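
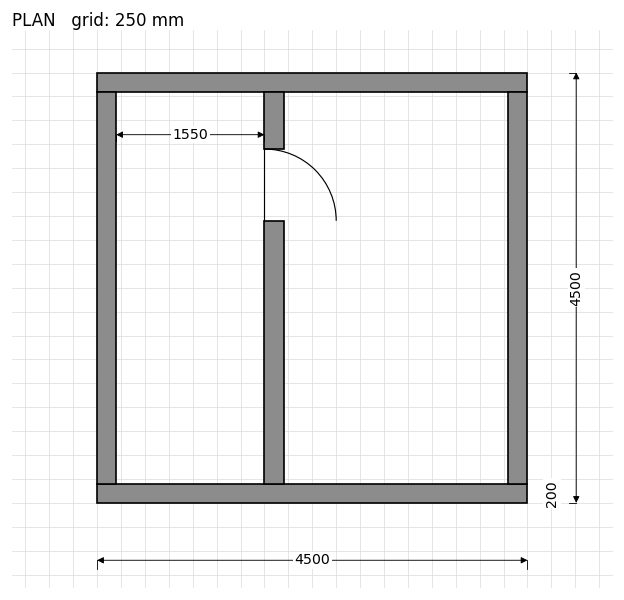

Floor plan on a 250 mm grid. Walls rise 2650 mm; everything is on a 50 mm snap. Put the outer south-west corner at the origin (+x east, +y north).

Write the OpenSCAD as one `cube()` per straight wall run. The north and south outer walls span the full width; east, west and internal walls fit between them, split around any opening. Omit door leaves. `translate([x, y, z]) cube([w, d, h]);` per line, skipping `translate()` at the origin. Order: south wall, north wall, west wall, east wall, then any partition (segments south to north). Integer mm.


cube([4500, 200, 2650]);
translate([0, 4300, 0]) cube([4500, 200, 2650]);
translate([0, 200, 0]) cube([200, 4100, 2650]);
translate([4300, 200, 0]) cube([200, 4100, 2650]);
translate([1750, 200, 0]) cube([200, 2750, 2650]);
translate([1750, 3700, 0]) cube([200, 600, 2650]);


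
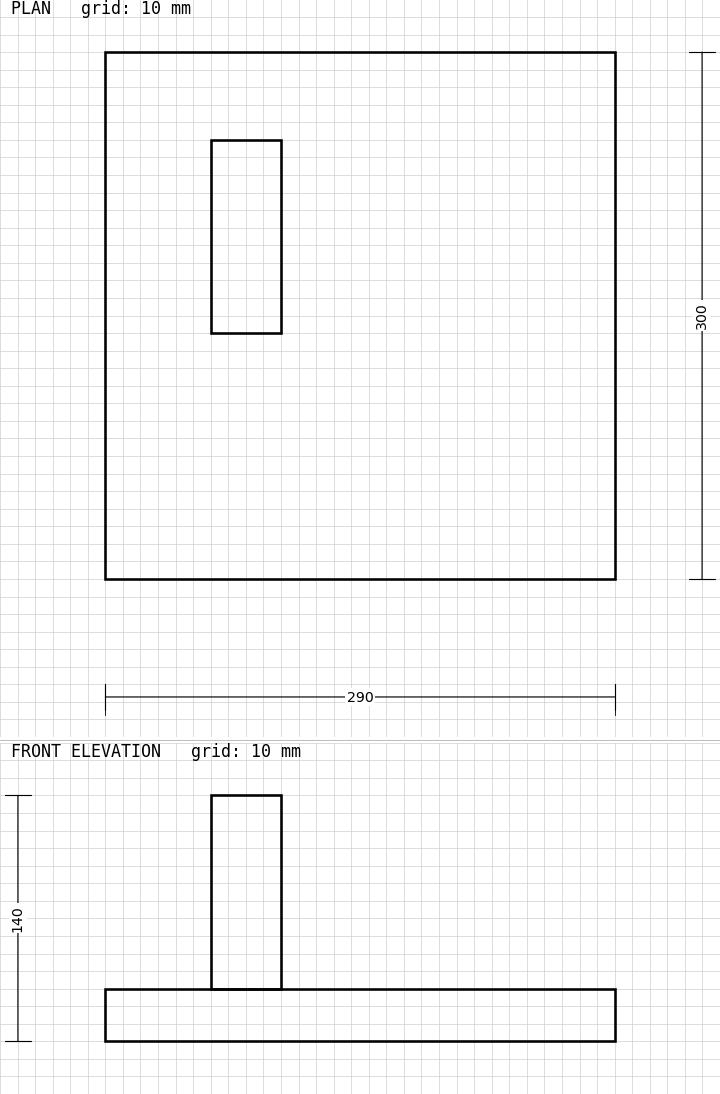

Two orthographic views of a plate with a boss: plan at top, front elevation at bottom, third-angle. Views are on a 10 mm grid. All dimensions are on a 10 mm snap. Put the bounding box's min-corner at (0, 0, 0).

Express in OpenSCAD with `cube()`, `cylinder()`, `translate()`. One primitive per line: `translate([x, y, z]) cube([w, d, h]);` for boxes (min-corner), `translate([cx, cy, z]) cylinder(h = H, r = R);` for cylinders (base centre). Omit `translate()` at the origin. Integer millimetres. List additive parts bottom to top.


cube([290, 300, 30]);
translate([60, 140, 30]) cube([40, 110, 110]);


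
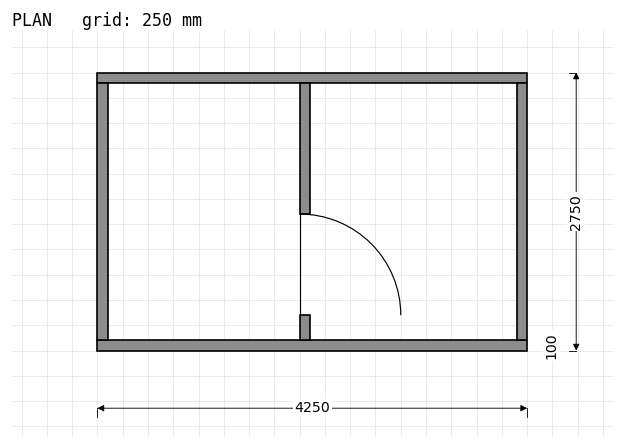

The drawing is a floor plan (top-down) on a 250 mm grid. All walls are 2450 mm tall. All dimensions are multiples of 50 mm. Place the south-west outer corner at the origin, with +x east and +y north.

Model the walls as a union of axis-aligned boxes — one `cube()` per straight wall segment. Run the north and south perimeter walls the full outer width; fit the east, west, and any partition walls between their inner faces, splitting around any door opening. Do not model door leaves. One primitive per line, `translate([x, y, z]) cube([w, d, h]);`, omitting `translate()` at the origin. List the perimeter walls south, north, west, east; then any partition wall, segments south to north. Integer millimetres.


cube([4250, 100, 2450]);
translate([0, 2650, 0]) cube([4250, 100, 2450]);
translate([0, 100, 0]) cube([100, 2550, 2450]);
translate([4150, 100, 0]) cube([100, 2550, 2450]);
translate([2000, 100, 0]) cube([100, 250, 2450]);
translate([2000, 1350, 0]) cube([100, 1300, 2450]);


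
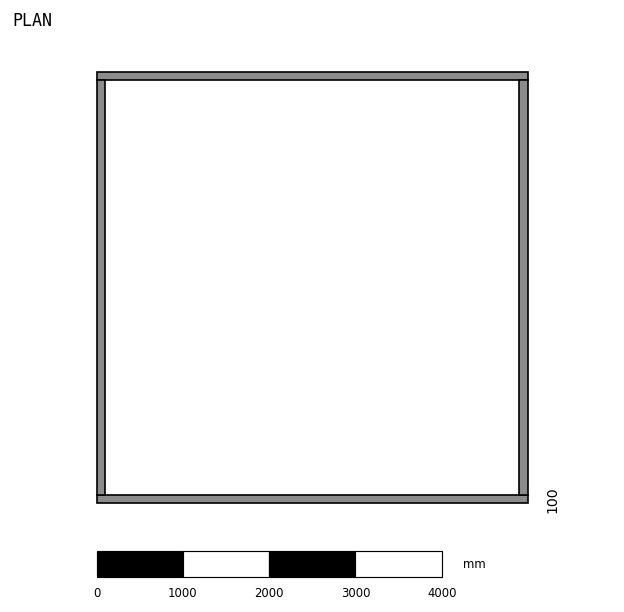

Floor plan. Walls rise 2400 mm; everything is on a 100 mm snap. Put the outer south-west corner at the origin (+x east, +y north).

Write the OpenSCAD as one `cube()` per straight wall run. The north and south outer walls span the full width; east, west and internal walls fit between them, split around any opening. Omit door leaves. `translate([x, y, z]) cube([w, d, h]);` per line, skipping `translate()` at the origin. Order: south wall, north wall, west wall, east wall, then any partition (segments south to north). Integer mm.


cube([5000, 100, 2400]);
translate([0, 4900, 0]) cube([5000, 100, 2400]);
translate([0, 100, 0]) cube([100, 4800, 2400]);
translate([4900, 100, 0]) cube([100, 4800, 2400]);


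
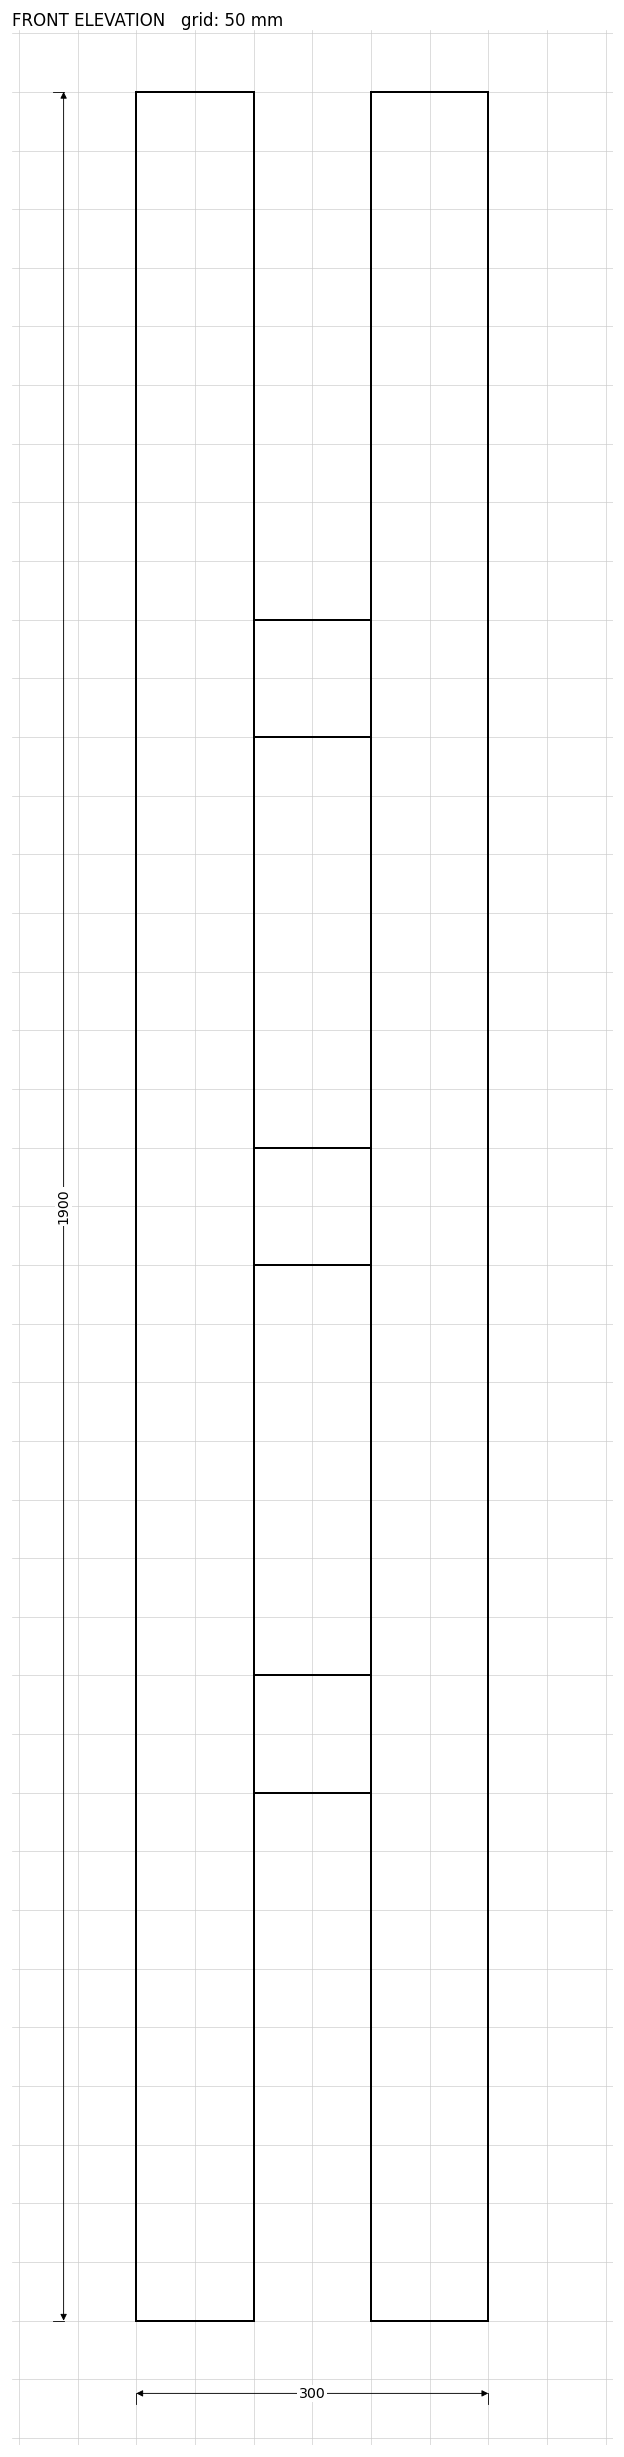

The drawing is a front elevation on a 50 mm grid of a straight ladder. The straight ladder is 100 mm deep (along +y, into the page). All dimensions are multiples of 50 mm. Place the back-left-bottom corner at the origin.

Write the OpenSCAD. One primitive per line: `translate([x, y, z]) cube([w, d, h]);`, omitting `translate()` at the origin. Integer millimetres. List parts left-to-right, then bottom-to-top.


cube([100, 100, 1900]);
translate([100, 0, 450]) cube([100, 100, 100]);
translate([100, 0, 900]) cube([100, 100, 100]);
translate([100, 0, 1350]) cube([100, 100, 100]);
translate([200, 0, 0]) cube([100, 100, 1900]);


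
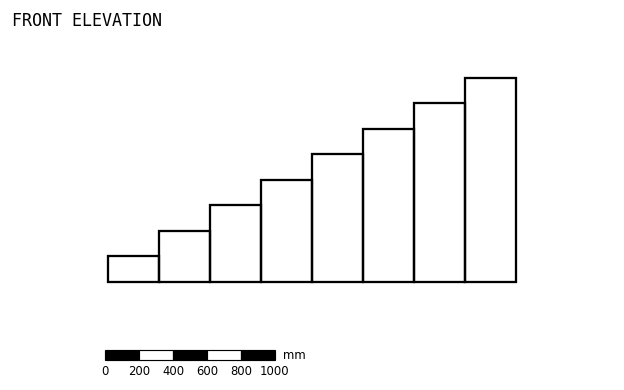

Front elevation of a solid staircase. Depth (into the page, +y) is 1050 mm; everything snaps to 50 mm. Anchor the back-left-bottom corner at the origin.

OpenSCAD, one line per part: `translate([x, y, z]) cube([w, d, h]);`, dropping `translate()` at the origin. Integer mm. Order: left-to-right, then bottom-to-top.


cube([300, 1050, 150]);
translate([300, 0, 0]) cube([300, 1050, 300]);
translate([600, 0, 0]) cube([300, 1050, 450]);
translate([900, 0, 0]) cube([300, 1050, 600]);
translate([1200, 0, 0]) cube([300, 1050, 750]);
translate([1500, 0, 0]) cube([300, 1050, 900]);
translate([1800, 0, 0]) cube([300, 1050, 1050]);
translate([2100, 0, 0]) cube([300, 1050, 1200]);


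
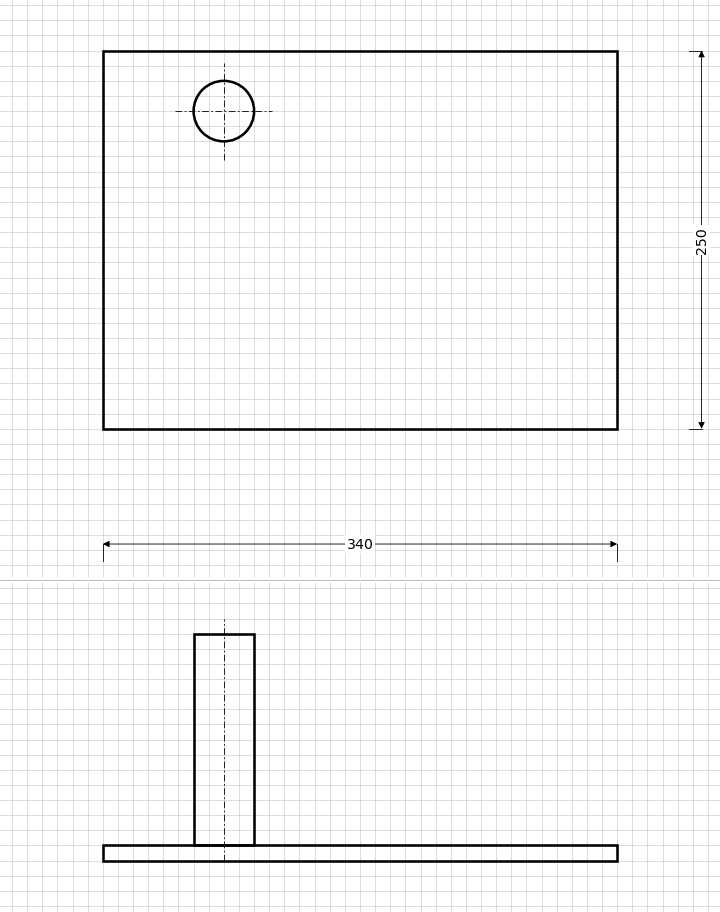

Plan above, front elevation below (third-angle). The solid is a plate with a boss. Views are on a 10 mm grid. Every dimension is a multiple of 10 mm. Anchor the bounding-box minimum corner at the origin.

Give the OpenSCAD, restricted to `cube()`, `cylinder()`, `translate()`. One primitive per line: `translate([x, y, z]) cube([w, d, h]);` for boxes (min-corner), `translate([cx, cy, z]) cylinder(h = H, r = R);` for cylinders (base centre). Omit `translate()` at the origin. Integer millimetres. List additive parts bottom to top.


cube([340, 250, 10]);
translate([80, 210, 10]) cylinder(h = 140, r = 20);


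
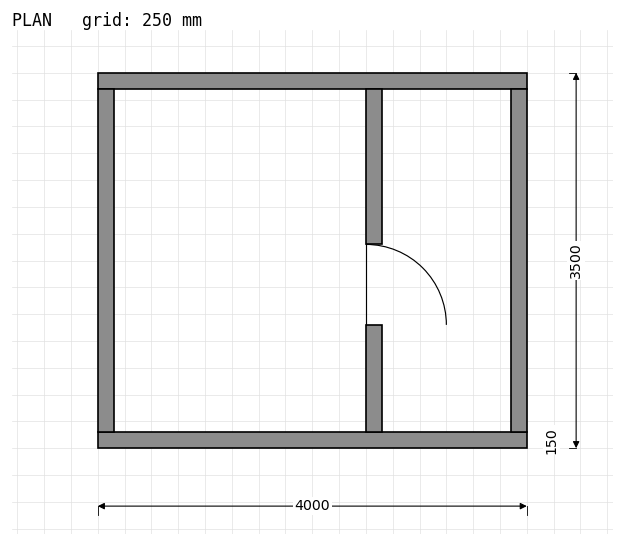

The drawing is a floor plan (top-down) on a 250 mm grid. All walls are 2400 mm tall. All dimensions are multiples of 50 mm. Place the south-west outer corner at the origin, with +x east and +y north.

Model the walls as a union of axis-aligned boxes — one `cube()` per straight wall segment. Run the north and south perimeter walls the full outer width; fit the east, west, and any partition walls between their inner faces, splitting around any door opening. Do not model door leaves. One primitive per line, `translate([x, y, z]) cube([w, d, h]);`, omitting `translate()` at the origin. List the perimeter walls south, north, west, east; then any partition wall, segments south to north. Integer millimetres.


cube([4000, 150, 2400]);
translate([0, 3350, 0]) cube([4000, 150, 2400]);
translate([0, 150, 0]) cube([150, 3200, 2400]);
translate([3850, 150, 0]) cube([150, 3200, 2400]);
translate([2500, 150, 0]) cube([150, 1000, 2400]);
translate([2500, 1900, 0]) cube([150, 1450, 2400]);


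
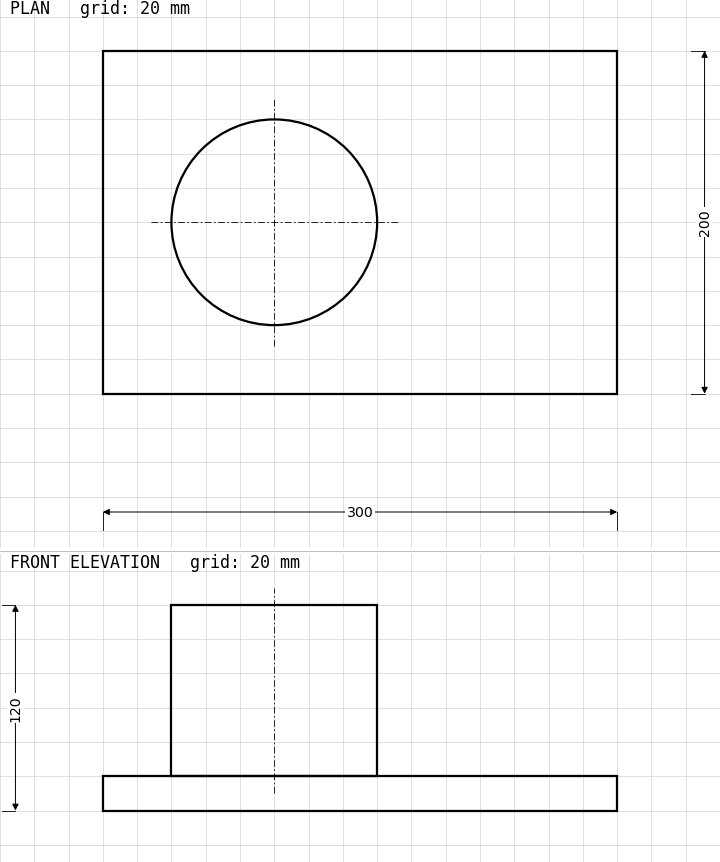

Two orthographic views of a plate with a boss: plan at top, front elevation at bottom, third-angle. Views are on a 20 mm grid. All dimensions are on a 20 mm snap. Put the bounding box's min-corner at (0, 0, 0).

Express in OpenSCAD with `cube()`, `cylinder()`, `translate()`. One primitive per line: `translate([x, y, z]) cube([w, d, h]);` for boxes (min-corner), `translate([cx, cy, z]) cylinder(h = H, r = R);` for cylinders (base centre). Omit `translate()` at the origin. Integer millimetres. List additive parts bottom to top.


cube([300, 200, 20]);
translate([100, 100, 20]) cylinder(h = 100, r = 60);


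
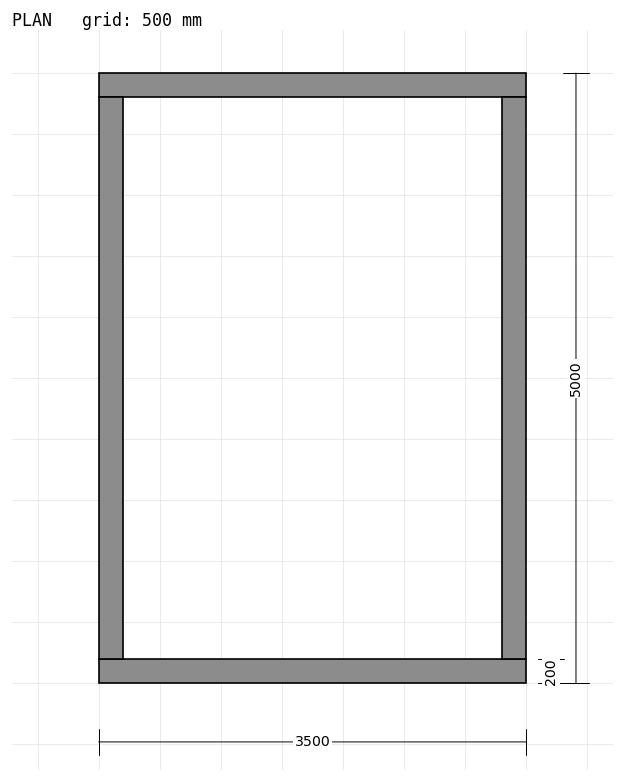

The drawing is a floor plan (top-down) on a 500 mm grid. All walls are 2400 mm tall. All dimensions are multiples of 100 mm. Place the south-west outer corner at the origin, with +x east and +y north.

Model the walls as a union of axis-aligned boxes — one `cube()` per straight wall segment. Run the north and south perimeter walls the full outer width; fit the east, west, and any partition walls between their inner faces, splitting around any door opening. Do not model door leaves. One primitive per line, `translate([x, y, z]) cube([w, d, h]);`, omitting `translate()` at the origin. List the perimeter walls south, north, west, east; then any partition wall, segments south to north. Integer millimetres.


cube([3500, 200, 2400]);
translate([0, 4800, 0]) cube([3500, 200, 2400]);
translate([0, 200, 0]) cube([200, 4600, 2400]);
translate([3300, 200, 0]) cube([200, 4600, 2400]);


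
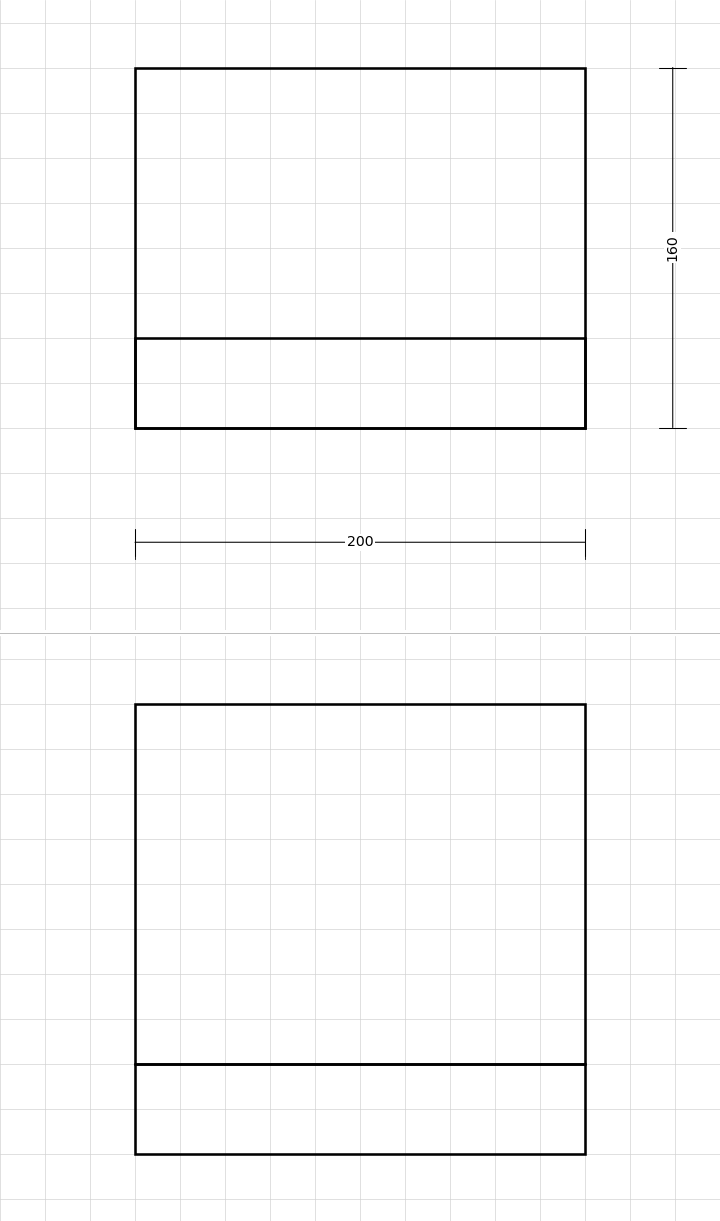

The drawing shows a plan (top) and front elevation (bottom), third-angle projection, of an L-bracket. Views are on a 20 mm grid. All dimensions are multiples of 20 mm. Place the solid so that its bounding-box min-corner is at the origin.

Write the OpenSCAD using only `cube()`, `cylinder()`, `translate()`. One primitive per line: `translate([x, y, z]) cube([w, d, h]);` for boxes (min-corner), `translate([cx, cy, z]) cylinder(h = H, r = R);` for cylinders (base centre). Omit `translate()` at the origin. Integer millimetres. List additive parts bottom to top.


cube([200, 160, 40]);
translate([0, 0, 40]) cube([200, 40, 160]);


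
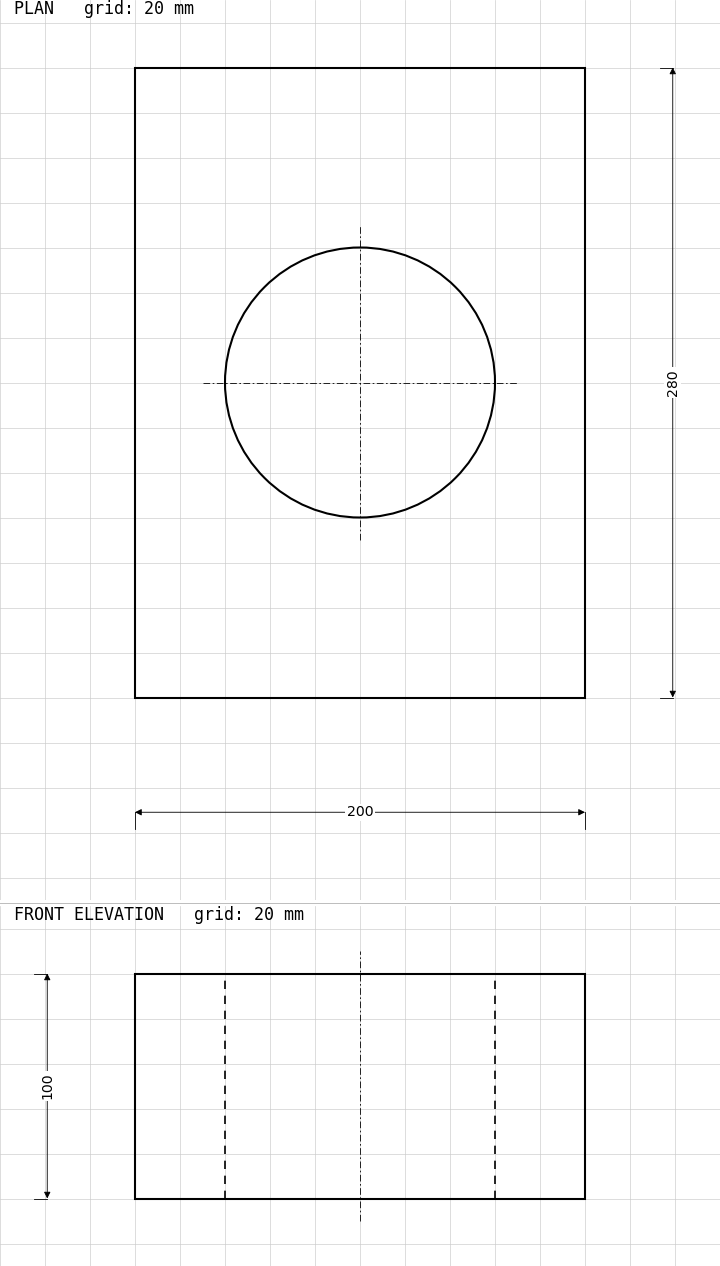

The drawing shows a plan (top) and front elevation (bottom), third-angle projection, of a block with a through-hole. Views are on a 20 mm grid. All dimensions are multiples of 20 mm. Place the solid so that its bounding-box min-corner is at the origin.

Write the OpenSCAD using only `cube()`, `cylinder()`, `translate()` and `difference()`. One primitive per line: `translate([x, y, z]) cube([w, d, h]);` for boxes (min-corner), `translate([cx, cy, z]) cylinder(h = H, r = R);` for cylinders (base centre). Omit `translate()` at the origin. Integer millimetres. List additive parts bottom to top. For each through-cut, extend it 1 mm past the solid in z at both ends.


difference() {
  cube([200, 280, 100]);
  translate([100, 140, -1]) cylinder(h = 102, r = 60);
}


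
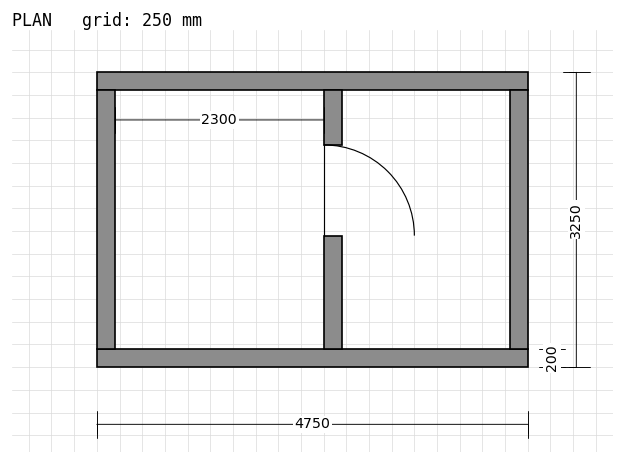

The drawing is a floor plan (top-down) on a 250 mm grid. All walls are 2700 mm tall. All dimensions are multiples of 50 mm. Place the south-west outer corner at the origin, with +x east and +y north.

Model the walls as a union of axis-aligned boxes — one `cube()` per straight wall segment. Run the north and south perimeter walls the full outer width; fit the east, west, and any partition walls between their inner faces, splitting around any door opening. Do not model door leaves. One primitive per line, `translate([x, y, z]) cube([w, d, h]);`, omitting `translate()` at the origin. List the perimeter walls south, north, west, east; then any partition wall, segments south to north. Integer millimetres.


cube([4750, 200, 2700]);
translate([0, 3050, 0]) cube([4750, 200, 2700]);
translate([0, 200, 0]) cube([200, 2850, 2700]);
translate([4550, 200, 0]) cube([200, 2850, 2700]);
translate([2500, 200, 0]) cube([200, 1250, 2700]);
translate([2500, 2450, 0]) cube([200, 600, 2700]);


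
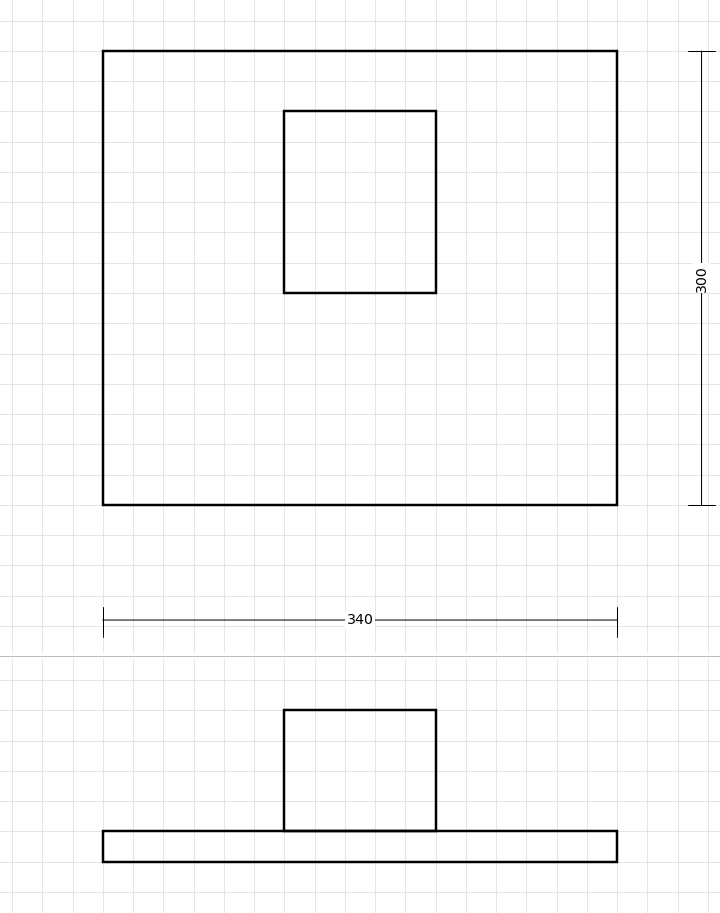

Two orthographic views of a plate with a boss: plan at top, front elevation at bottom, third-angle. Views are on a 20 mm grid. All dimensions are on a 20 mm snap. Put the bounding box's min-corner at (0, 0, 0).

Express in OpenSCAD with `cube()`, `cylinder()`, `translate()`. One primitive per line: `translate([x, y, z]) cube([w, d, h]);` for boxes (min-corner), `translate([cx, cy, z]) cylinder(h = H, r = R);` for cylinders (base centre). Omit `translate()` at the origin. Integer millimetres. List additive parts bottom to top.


cube([340, 300, 20]);
translate([120, 140, 20]) cube([100, 120, 80]);


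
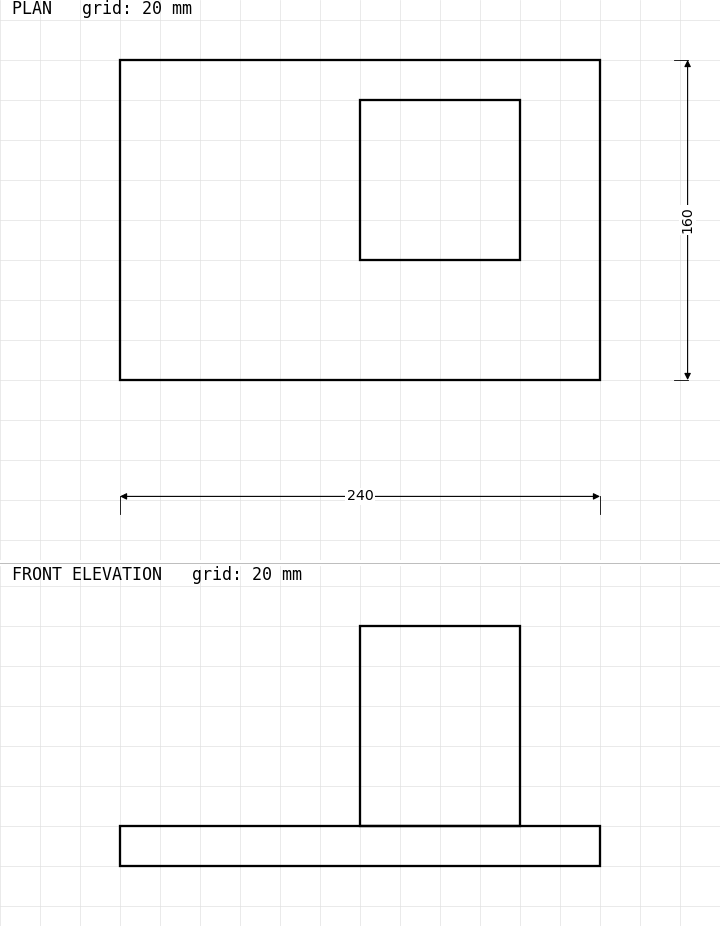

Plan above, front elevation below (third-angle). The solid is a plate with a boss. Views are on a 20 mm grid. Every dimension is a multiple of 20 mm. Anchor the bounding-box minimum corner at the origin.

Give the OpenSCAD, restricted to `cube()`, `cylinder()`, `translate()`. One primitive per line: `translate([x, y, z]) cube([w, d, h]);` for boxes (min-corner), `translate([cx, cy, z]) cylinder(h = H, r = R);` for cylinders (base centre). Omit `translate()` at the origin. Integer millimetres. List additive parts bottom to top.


cube([240, 160, 20]);
translate([120, 60, 20]) cube([80, 80, 100]);


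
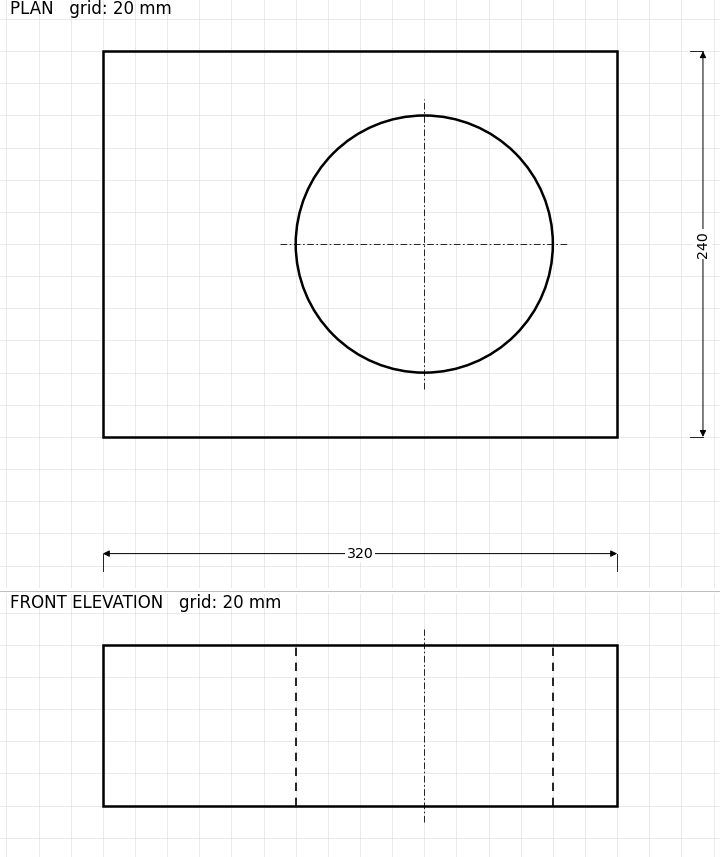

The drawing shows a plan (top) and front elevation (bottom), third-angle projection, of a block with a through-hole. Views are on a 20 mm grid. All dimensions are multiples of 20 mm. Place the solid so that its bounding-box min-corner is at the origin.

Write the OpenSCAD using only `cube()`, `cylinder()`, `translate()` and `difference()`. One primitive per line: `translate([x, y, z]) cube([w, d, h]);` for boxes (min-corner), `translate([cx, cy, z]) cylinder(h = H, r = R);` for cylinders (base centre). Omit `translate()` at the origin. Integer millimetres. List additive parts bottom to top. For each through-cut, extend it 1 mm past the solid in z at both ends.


difference() {
  cube([320, 240, 100]);
  translate([200, 120, -1]) cylinder(h = 102, r = 80);
}


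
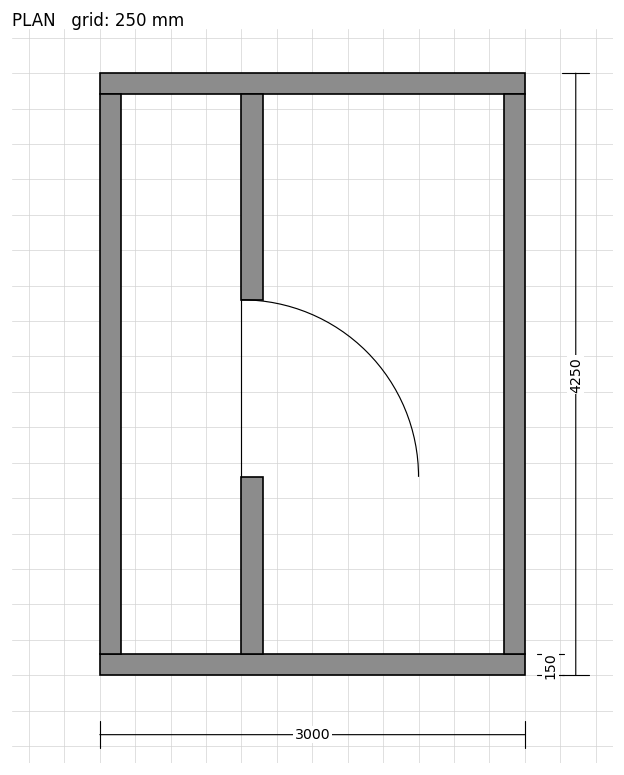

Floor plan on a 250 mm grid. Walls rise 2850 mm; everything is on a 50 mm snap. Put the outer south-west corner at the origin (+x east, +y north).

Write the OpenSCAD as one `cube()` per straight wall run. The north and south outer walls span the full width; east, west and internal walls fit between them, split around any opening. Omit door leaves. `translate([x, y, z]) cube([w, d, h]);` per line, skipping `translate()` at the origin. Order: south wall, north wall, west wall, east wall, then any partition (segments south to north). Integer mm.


cube([3000, 150, 2850]);
translate([0, 4100, 0]) cube([3000, 150, 2850]);
translate([0, 150, 0]) cube([150, 3950, 2850]);
translate([2850, 150, 0]) cube([150, 3950, 2850]);
translate([1000, 150, 0]) cube([150, 1250, 2850]);
translate([1000, 2650, 0]) cube([150, 1450, 2850]);


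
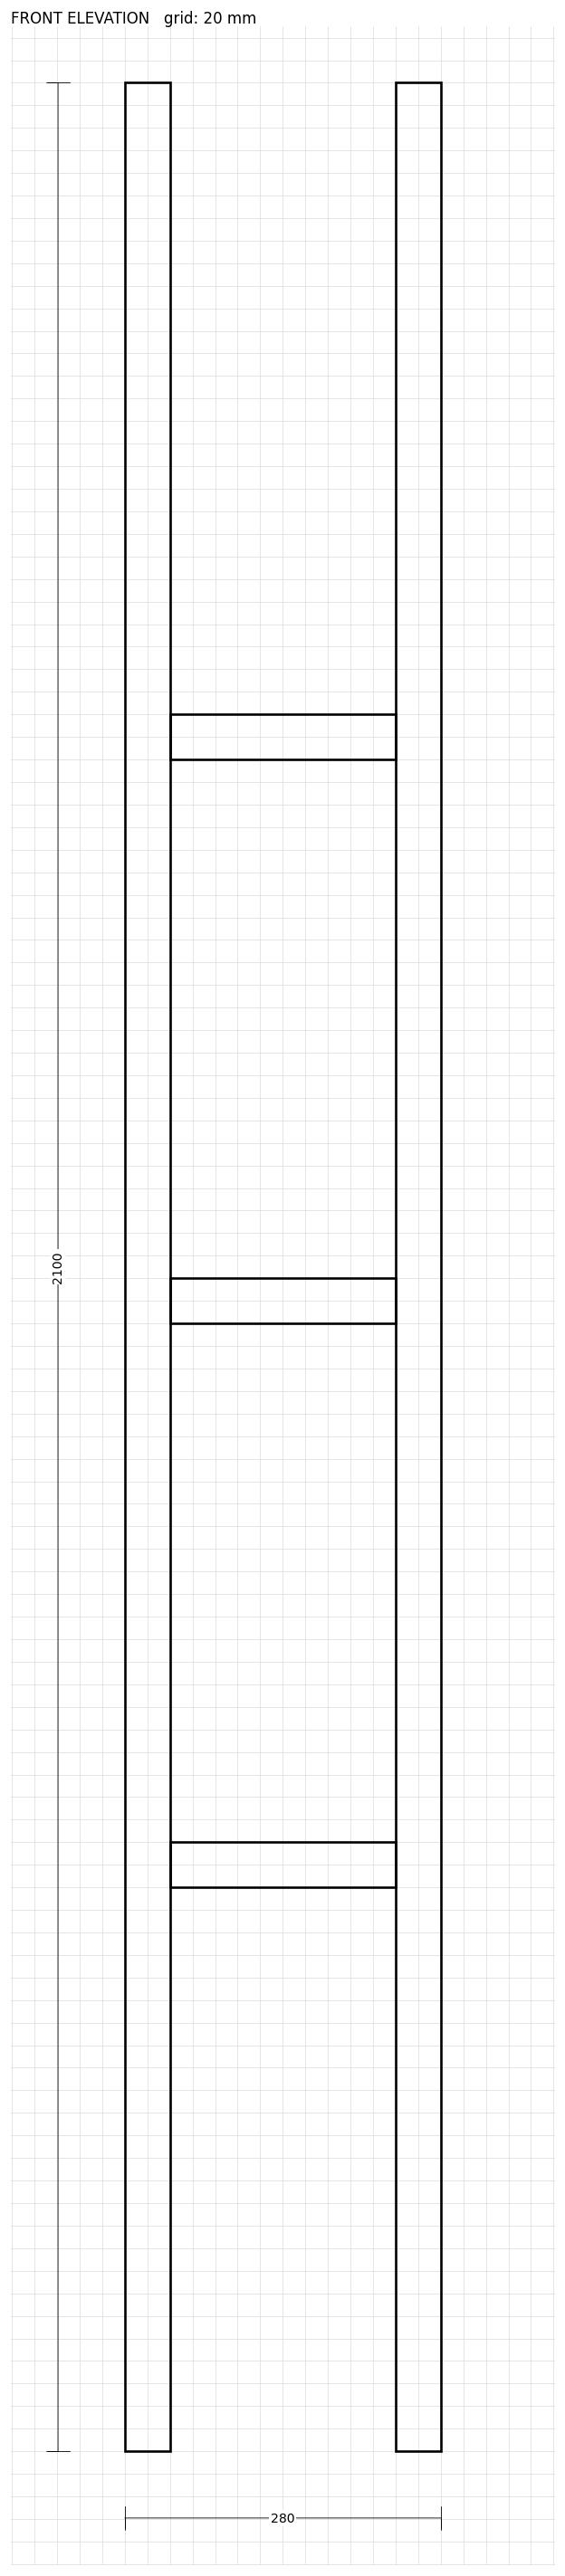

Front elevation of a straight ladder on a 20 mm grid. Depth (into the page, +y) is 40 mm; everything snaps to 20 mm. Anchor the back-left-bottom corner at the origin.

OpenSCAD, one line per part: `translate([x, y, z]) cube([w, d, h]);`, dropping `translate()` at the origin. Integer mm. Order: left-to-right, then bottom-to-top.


cube([40, 40, 2100]);
translate([40, 0, 500]) cube([200, 40, 40]);
translate([40, 0, 1000]) cube([200, 40, 40]);
translate([40, 0, 1500]) cube([200, 40, 40]);
translate([240, 0, 0]) cube([40, 40, 2100]);


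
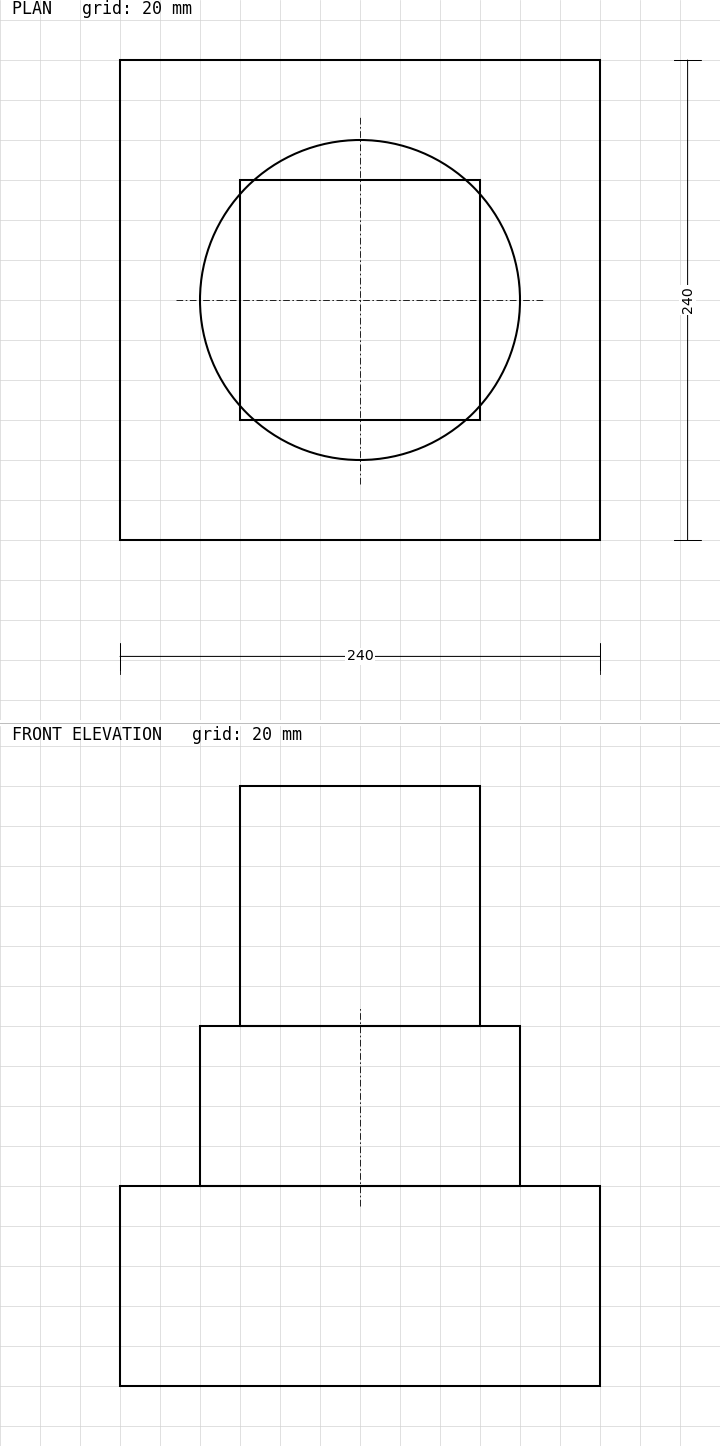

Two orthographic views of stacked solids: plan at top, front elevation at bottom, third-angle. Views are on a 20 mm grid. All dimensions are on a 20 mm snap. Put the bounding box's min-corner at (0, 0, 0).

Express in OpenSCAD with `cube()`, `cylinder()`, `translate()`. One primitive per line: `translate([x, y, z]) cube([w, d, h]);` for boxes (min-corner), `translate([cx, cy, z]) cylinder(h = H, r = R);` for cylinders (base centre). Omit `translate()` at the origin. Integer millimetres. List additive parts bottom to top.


cube([240, 240, 100]);
translate([120, 120, 100]) cylinder(h = 80, r = 80);
translate([60, 60, 180]) cube([120, 120, 120]);


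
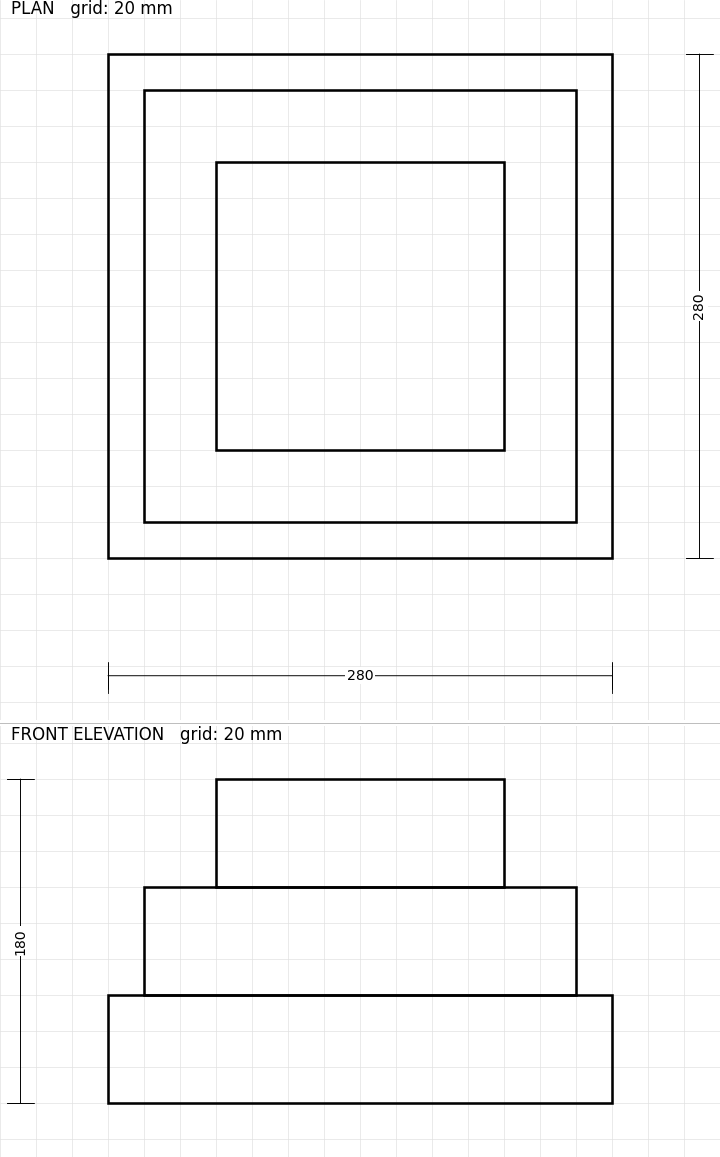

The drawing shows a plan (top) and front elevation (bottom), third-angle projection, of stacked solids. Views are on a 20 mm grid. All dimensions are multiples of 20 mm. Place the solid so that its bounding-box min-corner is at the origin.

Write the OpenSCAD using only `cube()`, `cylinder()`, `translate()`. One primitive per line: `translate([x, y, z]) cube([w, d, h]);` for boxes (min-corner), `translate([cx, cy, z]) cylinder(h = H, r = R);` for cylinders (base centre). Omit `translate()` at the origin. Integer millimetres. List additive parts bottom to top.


cube([280, 280, 60]);
translate([20, 20, 60]) cube([240, 240, 60]);
translate([60, 60, 120]) cube([160, 160, 60]);


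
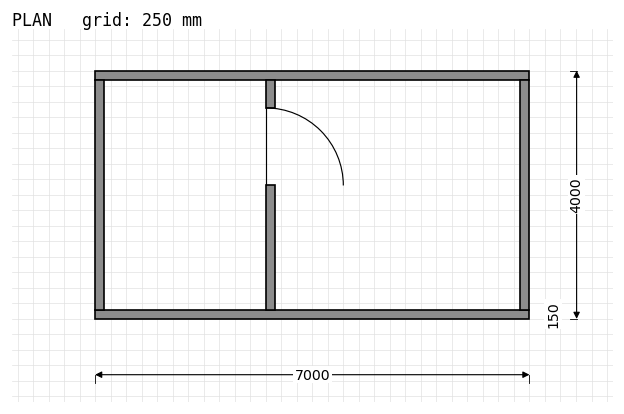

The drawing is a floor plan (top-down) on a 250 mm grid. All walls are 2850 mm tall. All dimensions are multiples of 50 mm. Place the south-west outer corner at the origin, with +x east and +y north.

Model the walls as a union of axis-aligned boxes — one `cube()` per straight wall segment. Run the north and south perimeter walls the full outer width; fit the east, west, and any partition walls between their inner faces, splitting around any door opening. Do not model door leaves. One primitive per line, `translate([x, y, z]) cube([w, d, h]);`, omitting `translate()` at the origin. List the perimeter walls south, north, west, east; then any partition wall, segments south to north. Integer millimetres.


cube([7000, 150, 2850]);
translate([0, 3850, 0]) cube([7000, 150, 2850]);
translate([0, 150, 0]) cube([150, 3700, 2850]);
translate([6850, 150, 0]) cube([150, 3700, 2850]);
translate([2750, 150, 0]) cube([150, 2000, 2850]);
translate([2750, 3400, 0]) cube([150, 450, 2850]);


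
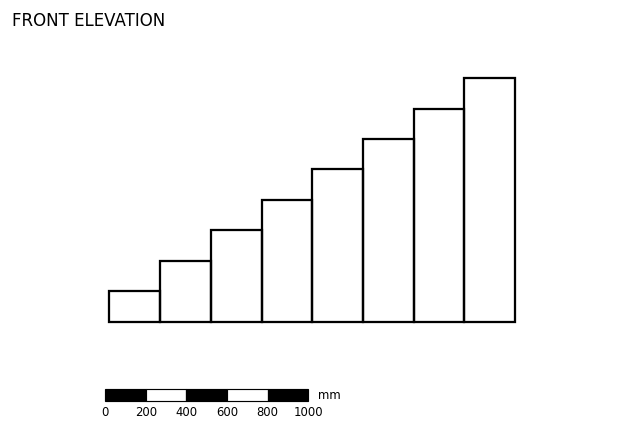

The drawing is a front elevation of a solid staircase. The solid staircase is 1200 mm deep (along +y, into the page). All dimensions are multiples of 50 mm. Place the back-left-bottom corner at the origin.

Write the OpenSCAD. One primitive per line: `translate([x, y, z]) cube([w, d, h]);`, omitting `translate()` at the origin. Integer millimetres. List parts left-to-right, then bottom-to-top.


cube([250, 1200, 150]);
translate([250, 0, 0]) cube([250, 1200, 300]);
translate([500, 0, 0]) cube([250, 1200, 450]);
translate([750, 0, 0]) cube([250, 1200, 600]);
translate([1000, 0, 0]) cube([250, 1200, 750]);
translate([1250, 0, 0]) cube([250, 1200, 900]);
translate([1500, 0, 0]) cube([250, 1200, 1050]);
translate([1750, 0, 0]) cube([250, 1200, 1200]);


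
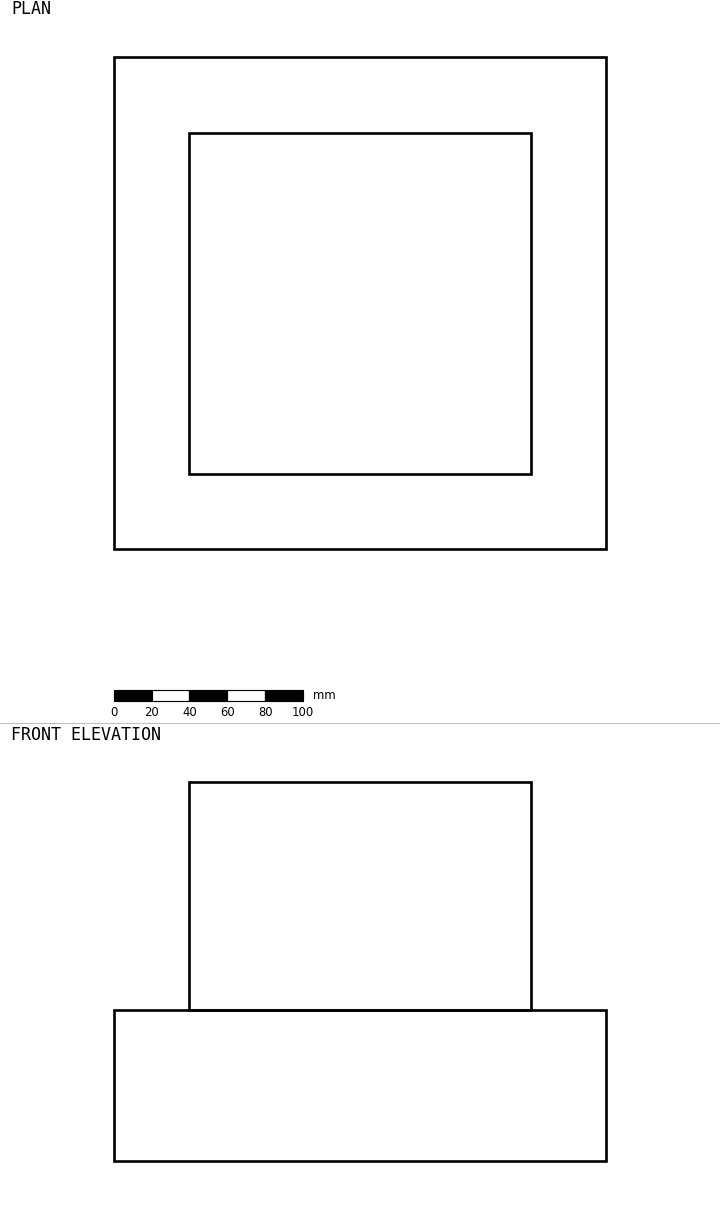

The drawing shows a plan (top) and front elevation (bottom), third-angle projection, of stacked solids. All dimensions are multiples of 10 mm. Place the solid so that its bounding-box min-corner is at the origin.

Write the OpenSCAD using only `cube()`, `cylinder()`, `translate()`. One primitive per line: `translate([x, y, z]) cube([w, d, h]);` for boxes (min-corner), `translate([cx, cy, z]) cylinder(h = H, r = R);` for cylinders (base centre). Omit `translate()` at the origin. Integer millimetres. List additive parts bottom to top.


cube([260, 260, 80]);
translate([40, 40, 80]) cube([180, 180, 120]);


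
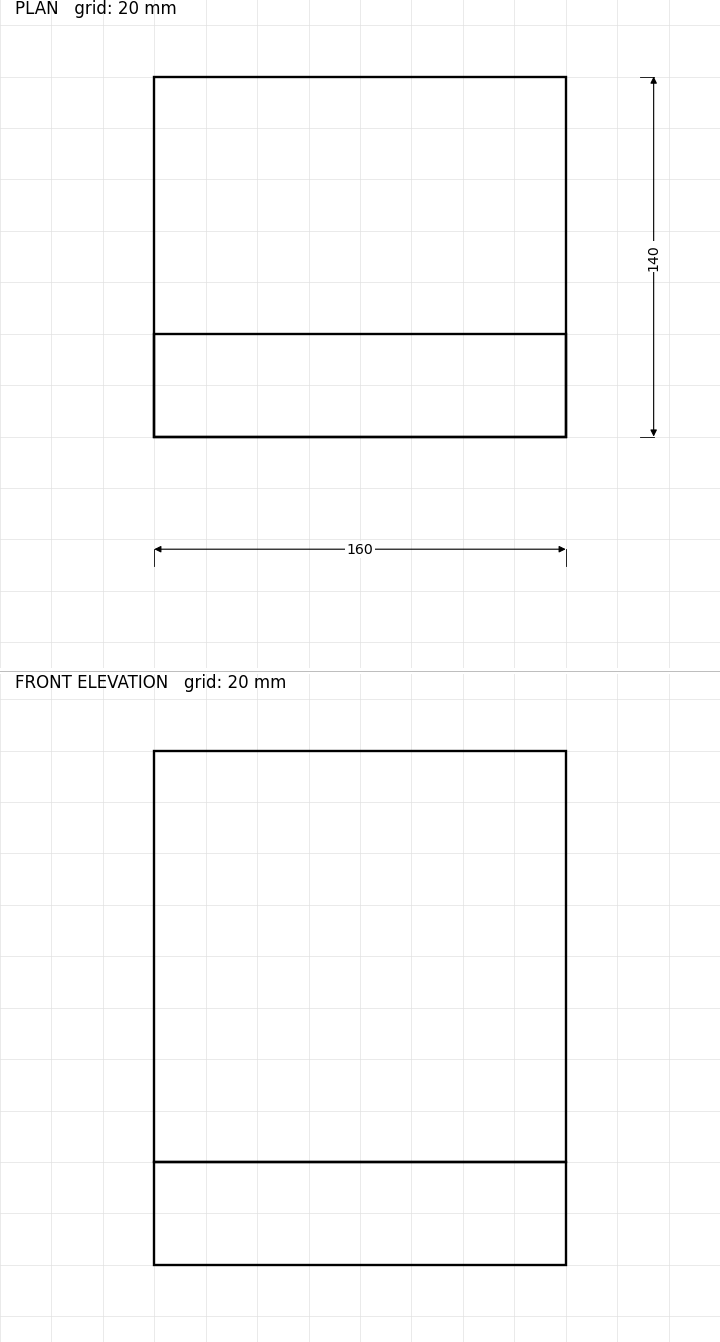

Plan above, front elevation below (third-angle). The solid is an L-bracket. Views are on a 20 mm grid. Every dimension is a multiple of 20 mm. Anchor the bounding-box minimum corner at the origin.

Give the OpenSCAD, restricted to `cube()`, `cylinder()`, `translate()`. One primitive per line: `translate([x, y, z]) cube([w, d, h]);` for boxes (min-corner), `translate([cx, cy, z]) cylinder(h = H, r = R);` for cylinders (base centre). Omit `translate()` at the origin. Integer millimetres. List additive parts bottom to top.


cube([160, 140, 40]);
translate([0, 0, 40]) cube([160, 40, 160]);


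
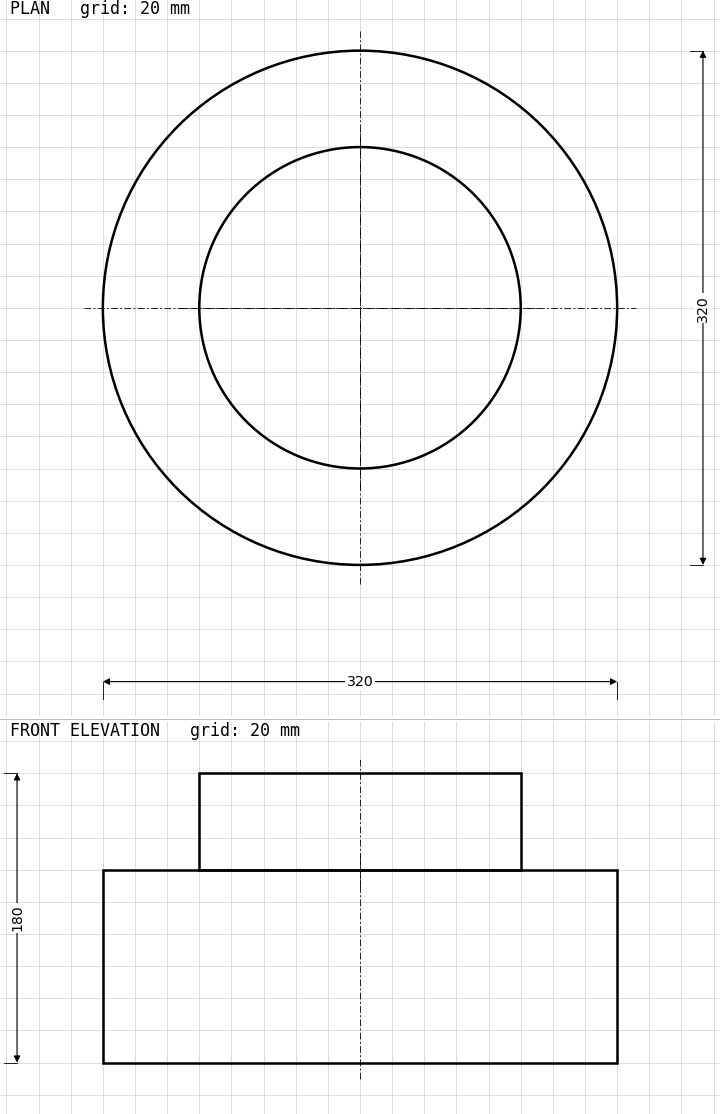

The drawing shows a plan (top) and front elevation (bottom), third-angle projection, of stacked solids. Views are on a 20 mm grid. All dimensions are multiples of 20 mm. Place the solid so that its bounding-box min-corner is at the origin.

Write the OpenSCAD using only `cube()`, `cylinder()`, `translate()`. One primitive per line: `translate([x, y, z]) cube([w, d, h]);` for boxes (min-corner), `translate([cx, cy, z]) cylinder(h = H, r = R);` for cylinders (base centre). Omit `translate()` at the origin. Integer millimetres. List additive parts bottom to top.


translate([160, 160, 0]) cylinder(h = 120, r = 160);
translate([160, 160, 120]) cylinder(h = 60, r = 100);


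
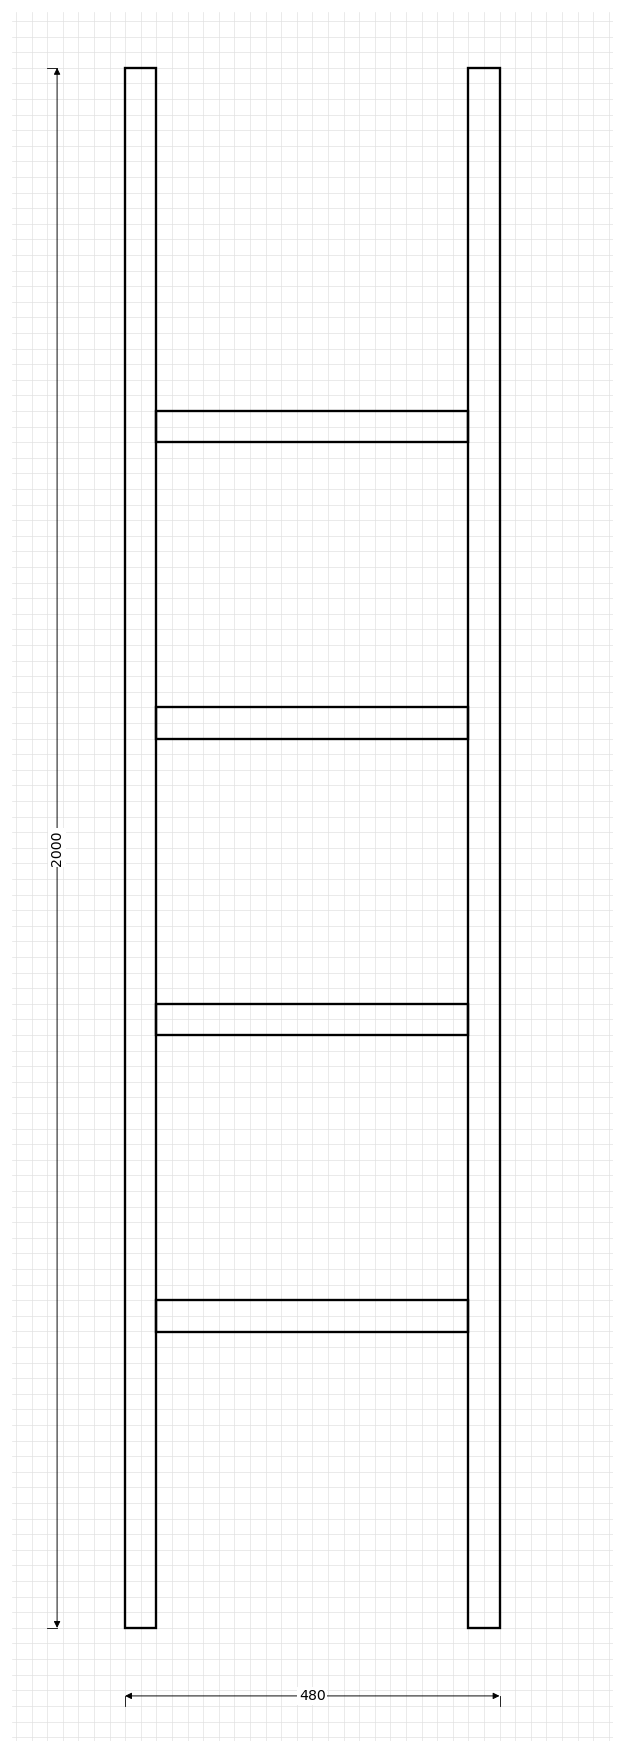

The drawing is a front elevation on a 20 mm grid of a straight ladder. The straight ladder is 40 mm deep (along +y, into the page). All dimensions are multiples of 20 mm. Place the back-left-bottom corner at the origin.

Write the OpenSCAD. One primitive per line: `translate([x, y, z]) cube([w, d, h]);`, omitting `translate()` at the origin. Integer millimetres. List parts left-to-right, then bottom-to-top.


cube([40, 40, 2000]);
translate([40, 0, 380]) cube([400, 40, 40]);
translate([40, 0, 760]) cube([400, 40, 40]);
translate([40, 0, 1140]) cube([400, 40, 40]);
translate([40, 0, 1520]) cube([400, 40, 40]);
translate([440, 0, 0]) cube([40, 40, 2000]);


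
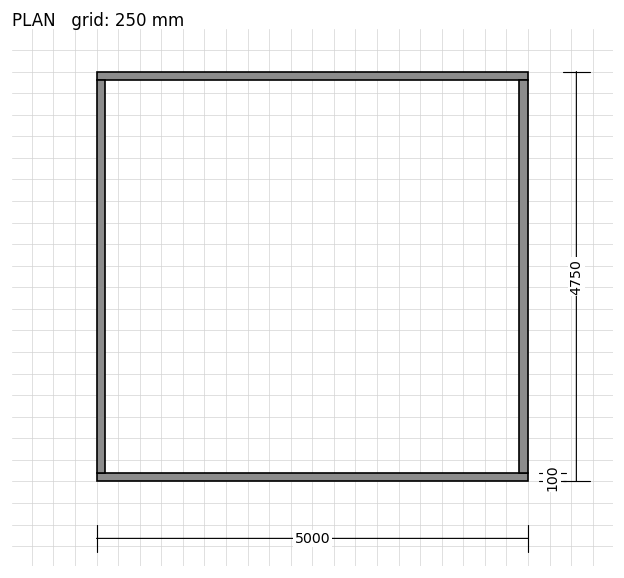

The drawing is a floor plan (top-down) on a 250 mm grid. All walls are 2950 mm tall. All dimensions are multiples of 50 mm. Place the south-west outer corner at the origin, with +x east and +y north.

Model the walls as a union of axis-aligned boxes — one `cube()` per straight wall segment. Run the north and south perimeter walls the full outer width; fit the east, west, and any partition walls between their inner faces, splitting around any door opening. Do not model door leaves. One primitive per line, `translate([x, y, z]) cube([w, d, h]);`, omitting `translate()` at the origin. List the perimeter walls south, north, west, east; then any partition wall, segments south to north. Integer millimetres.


cube([5000, 100, 2950]);
translate([0, 4650, 0]) cube([5000, 100, 2950]);
translate([0, 100, 0]) cube([100, 4550, 2950]);
translate([4900, 100, 0]) cube([100, 4550, 2950]);


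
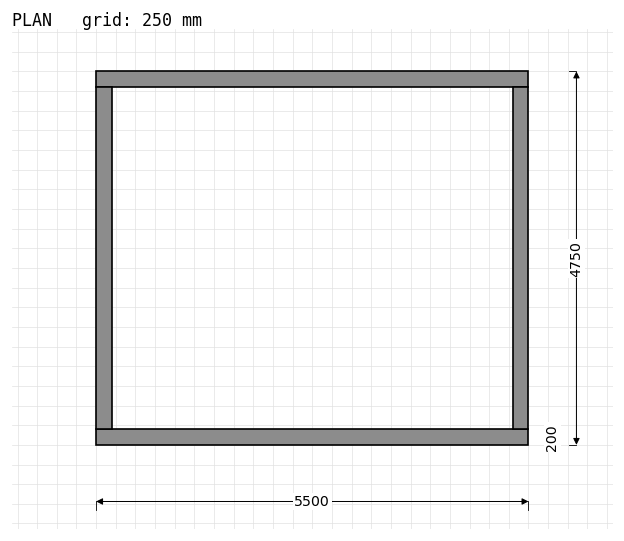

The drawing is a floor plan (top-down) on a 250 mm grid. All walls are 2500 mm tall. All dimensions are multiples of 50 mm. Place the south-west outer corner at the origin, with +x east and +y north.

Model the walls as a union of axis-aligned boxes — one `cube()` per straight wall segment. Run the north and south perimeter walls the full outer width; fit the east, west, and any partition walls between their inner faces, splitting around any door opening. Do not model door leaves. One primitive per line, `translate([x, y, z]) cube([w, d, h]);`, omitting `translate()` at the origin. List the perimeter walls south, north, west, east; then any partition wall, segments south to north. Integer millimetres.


cube([5500, 200, 2500]);
translate([0, 4550, 0]) cube([5500, 200, 2500]);
translate([0, 200, 0]) cube([200, 4350, 2500]);
translate([5300, 200, 0]) cube([200, 4350, 2500]);


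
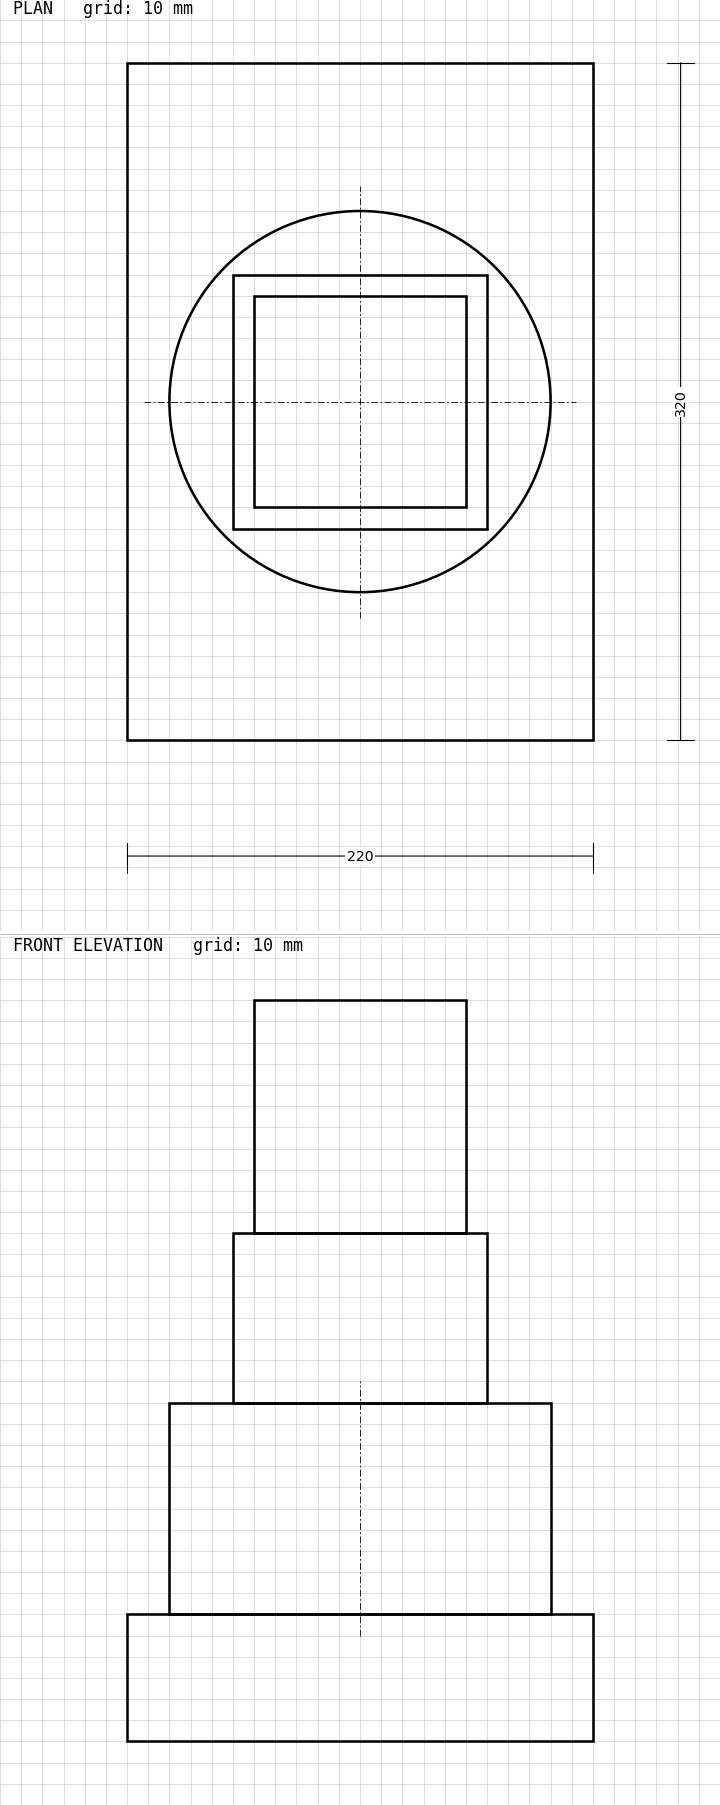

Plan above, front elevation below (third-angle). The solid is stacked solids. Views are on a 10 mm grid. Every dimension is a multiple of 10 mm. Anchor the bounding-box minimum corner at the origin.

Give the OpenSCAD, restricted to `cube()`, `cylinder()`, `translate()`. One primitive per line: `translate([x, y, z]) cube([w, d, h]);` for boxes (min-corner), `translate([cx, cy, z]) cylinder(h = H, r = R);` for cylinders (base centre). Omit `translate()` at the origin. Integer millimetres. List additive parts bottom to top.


cube([220, 320, 60]);
translate([110, 160, 60]) cylinder(h = 100, r = 90);
translate([50, 100, 160]) cube([120, 120, 80]);
translate([60, 110, 240]) cube([100, 100, 110]);


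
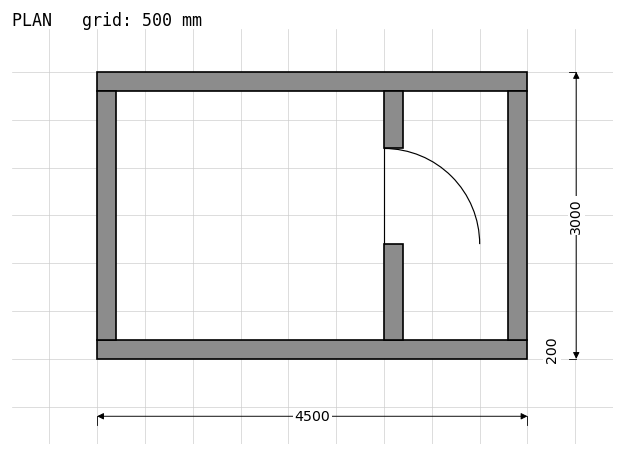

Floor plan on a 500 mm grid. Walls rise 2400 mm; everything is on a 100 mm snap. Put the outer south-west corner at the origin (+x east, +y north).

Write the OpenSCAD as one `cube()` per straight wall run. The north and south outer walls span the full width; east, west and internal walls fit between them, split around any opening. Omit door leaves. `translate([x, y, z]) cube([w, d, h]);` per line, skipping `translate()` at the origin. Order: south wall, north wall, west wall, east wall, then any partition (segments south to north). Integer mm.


cube([4500, 200, 2400]);
translate([0, 2800, 0]) cube([4500, 200, 2400]);
translate([0, 200, 0]) cube([200, 2600, 2400]);
translate([4300, 200, 0]) cube([200, 2600, 2400]);
translate([3000, 200, 0]) cube([200, 1000, 2400]);
translate([3000, 2200, 0]) cube([200, 600, 2400]);


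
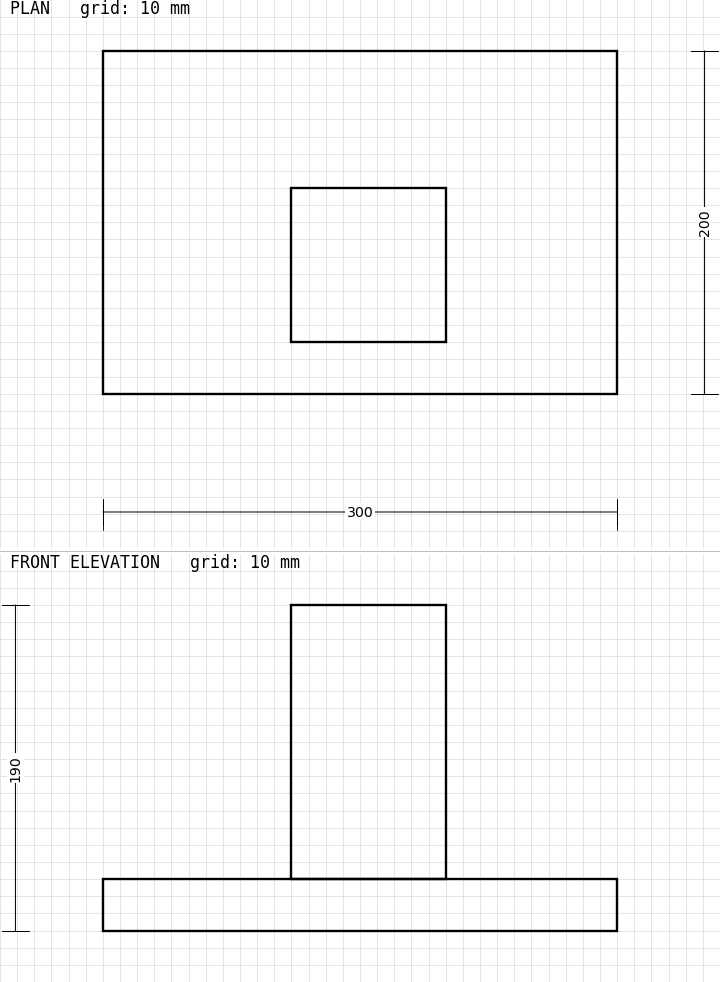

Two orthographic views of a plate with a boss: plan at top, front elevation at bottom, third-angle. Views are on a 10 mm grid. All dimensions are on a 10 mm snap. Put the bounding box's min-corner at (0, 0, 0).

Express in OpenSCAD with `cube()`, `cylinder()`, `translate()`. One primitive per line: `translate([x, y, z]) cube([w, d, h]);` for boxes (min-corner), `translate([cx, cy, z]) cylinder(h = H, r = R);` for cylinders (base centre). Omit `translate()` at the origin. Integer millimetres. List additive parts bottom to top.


cube([300, 200, 30]);
translate([110, 30, 30]) cube([90, 90, 160]);


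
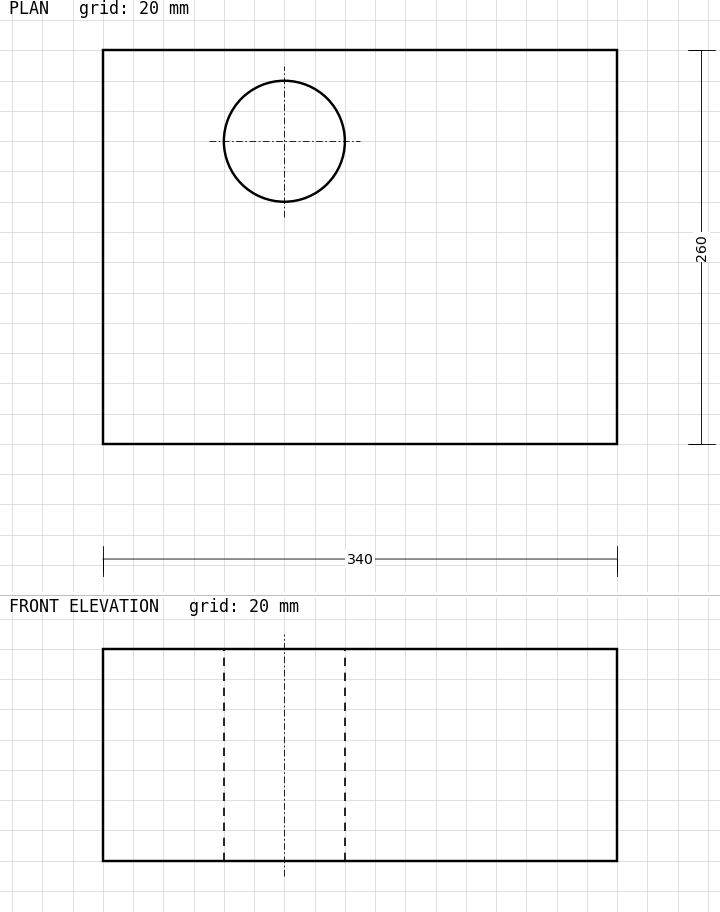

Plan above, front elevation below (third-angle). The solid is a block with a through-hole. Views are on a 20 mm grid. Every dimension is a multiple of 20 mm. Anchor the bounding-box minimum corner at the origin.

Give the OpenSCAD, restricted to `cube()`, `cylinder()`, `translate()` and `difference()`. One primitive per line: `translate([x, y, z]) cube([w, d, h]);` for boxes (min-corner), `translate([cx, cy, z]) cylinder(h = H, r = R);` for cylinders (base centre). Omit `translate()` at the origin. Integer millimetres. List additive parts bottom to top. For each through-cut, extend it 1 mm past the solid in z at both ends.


difference() {
  cube([340, 260, 140]);
  translate([120, 200, -1]) cylinder(h = 142, r = 40);
}


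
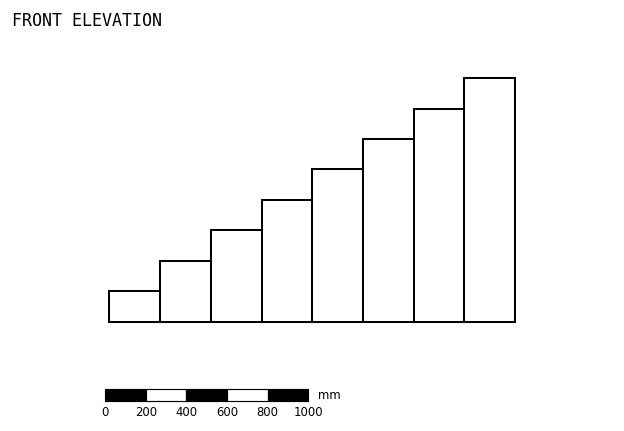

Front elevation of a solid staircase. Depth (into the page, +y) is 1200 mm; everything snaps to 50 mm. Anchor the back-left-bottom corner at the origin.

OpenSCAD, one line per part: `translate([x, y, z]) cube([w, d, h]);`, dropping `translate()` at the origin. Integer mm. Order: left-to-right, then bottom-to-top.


cube([250, 1200, 150]);
translate([250, 0, 0]) cube([250, 1200, 300]);
translate([500, 0, 0]) cube([250, 1200, 450]);
translate([750, 0, 0]) cube([250, 1200, 600]);
translate([1000, 0, 0]) cube([250, 1200, 750]);
translate([1250, 0, 0]) cube([250, 1200, 900]);
translate([1500, 0, 0]) cube([250, 1200, 1050]);
translate([1750, 0, 0]) cube([250, 1200, 1200]);


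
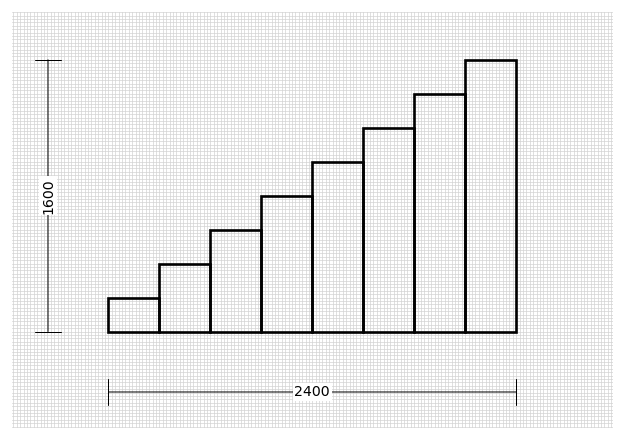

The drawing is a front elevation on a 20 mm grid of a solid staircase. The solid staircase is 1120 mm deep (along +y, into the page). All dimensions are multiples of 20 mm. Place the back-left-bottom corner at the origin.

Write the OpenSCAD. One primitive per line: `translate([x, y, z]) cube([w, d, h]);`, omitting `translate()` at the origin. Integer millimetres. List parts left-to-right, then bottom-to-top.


cube([300, 1120, 200]);
translate([300, 0, 0]) cube([300, 1120, 400]);
translate([600, 0, 0]) cube([300, 1120, 600]);
translate([900, 0, 0]) cube([300, 1120, 800]);
translate([1200, 0, 0]) cube([300, 1120, 1000]);
translate([1500, 0, 0]) cube([300, 1120, 1200]);
translate([1800, 0, 0]) cube([300, 1120, 1400]);
translate([2100, 0, 0]) cube([300, 1120, 1600]);
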